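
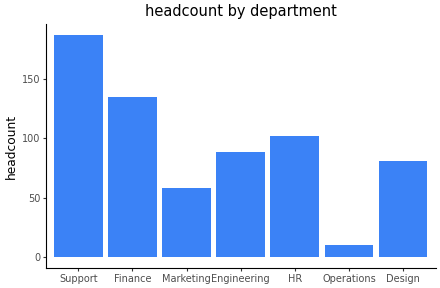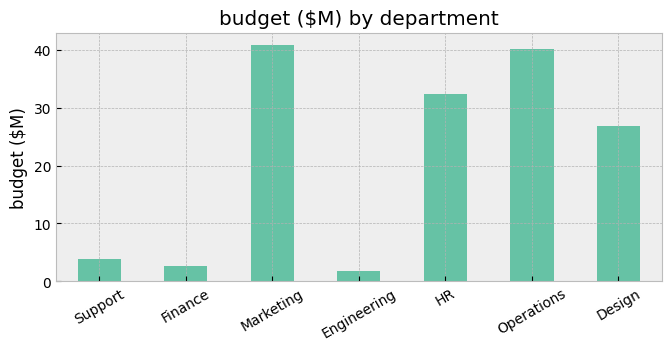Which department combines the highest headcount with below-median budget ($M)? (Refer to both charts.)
Support

Chart 2 median budget ($M) ≈ 25; below-median departments: Support, Finance, Engineering. Among those, Support has the highest headcount (≈ 180).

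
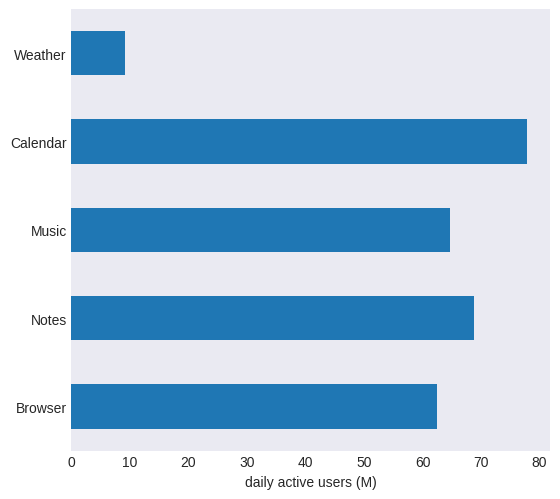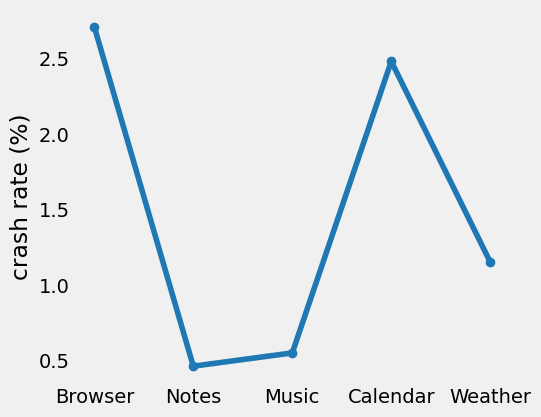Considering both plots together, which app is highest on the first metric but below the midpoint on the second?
Notes

Chart 2 median crash rate (%) ≈ 1; below-median apps: Notes, Music. Among those, Notes has the highest daily active users (M) (≈ 70).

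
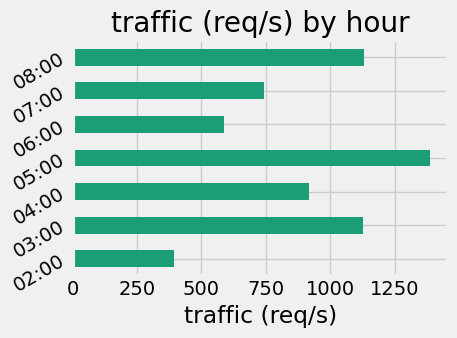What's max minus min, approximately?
≈ 1000

Max 05:00 ≈ 1400, min 02:00 ≈ 400; range ≈ 1000.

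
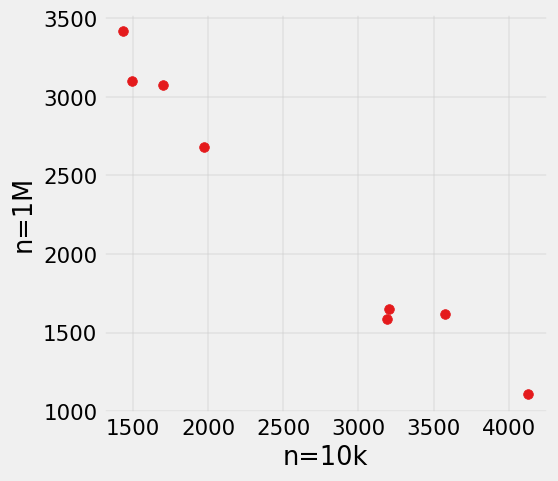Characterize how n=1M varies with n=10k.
Points are negatively correlated; strong (|r| ≈ 1.0).

negative, strong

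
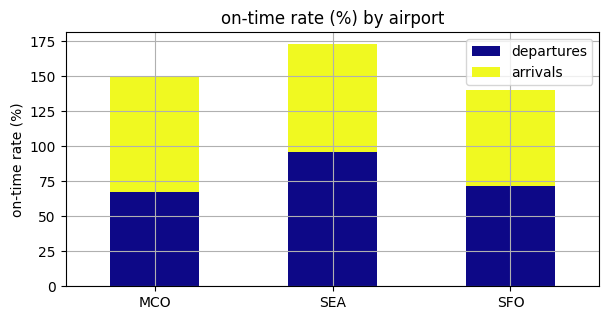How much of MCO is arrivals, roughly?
≈ 80

arrivals top ≈ 140, bottom ≈ 60; segment ≈ 80.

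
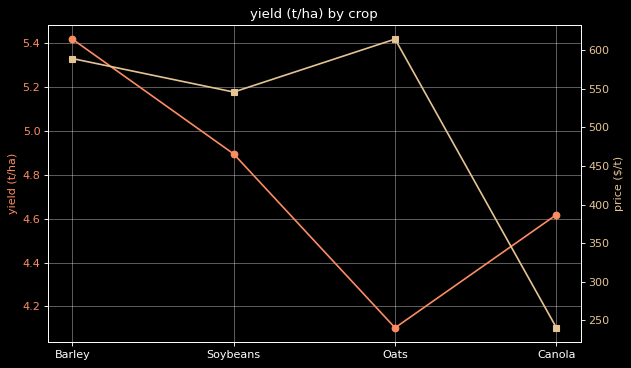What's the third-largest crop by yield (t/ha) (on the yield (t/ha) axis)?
Top 4 (on the yield (t/ha) axis): Barley ≈ 5.4, Soybeans ≈ 4.8, Canola ≈ 4.6, Oats ≈ 4.2.

Canola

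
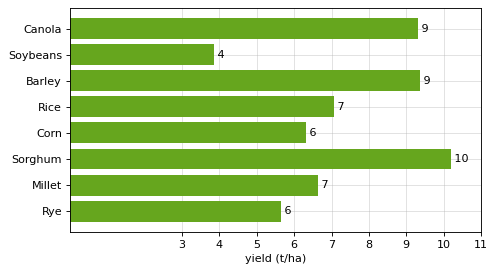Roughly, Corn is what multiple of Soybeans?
Corn ≈ 6, Soybeans ≈ 4; 6/4 ≈ 1.5.

≈ 1.5×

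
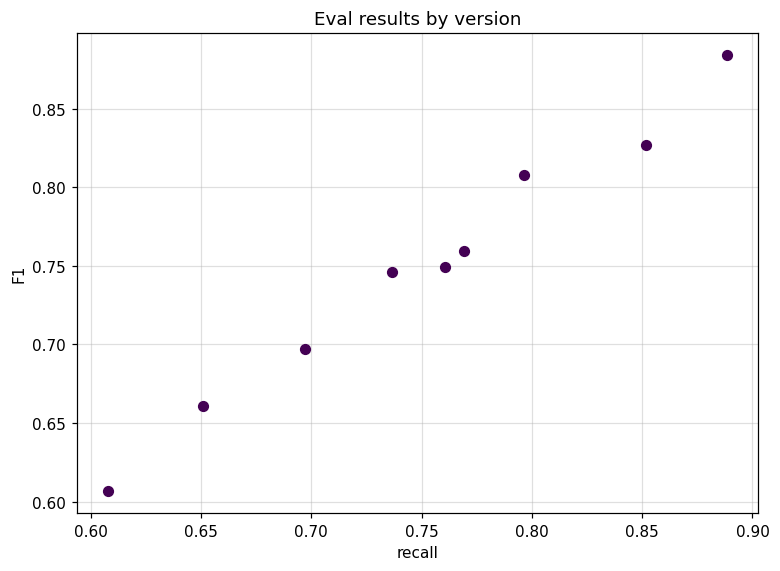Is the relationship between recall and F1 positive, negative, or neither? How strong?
Points are positively correlated; strong (|r| ≈ 1.0).

positive, strong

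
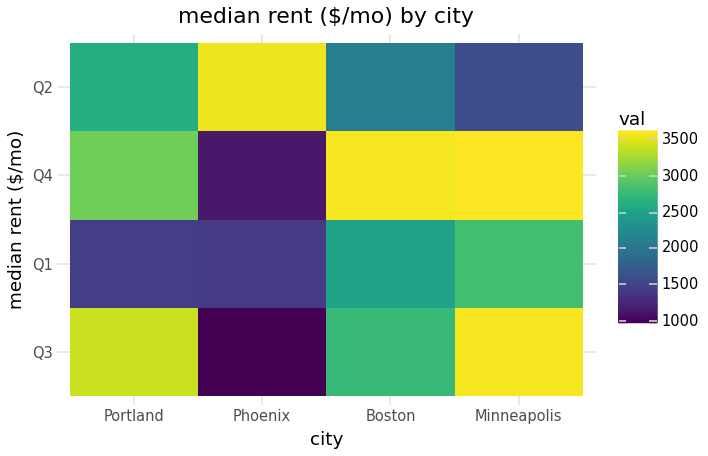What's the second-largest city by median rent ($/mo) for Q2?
Portland

Top 3 for Q2: Phoenix ≈ 3500, Portland ≈ 2500, Boston ≈ 2000.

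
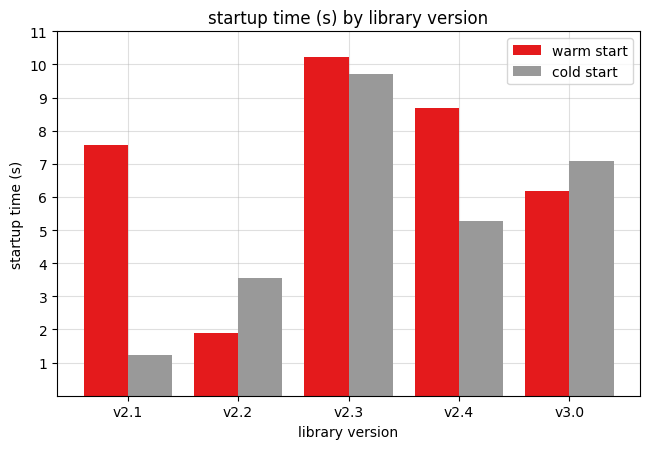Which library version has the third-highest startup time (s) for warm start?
Top 4 for warm start: v2.3 ≈ 10, v2.4 ≈ 9, v2.1 ≈ 8, v3.0 ≈ 6.

v2.1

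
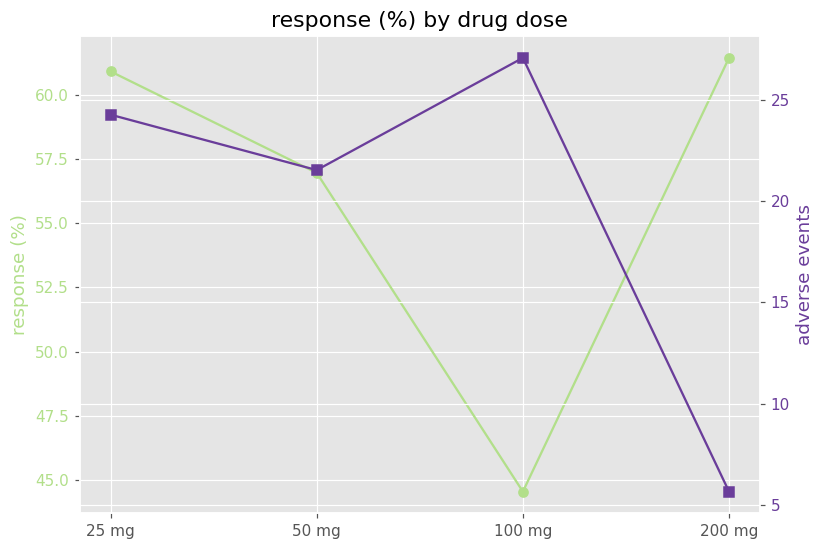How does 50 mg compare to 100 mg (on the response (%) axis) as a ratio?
≈ 1.27×

50 mg ≈ 56, 100 mg ≈ 44; 56/44 ≈ 1.27.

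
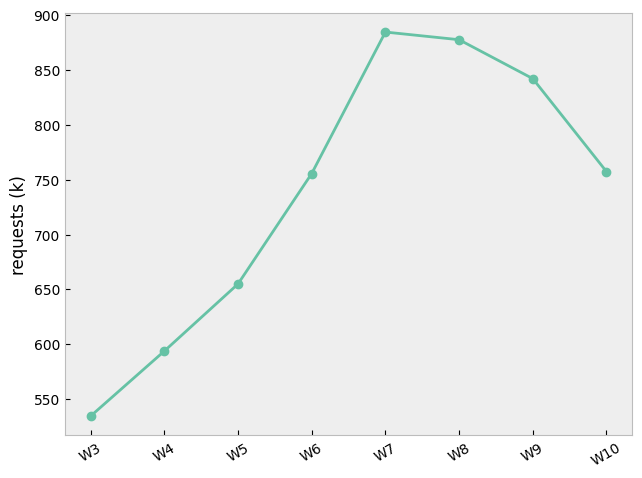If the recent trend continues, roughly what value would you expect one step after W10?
≈ 675

Last three: 900, 850, 750 → slope ≈ -75/step → next ≈ 675.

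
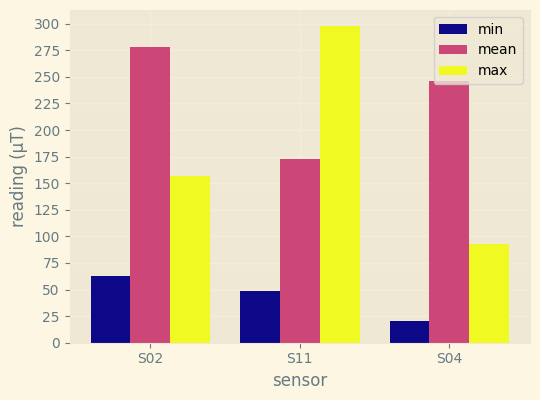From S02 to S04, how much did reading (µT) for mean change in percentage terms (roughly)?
S02 ≈ 275, S04 ≈ 250; (250 − 275) / 275 ≈ -9.1%.

≈ -9.1%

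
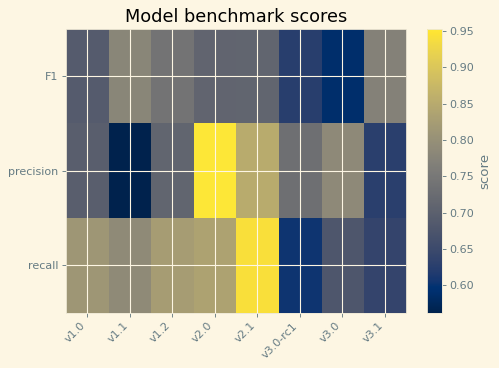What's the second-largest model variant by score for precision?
Top 3 for precision: v2.0 ≈ 0.95, v2.1 ≈ 0.85, v3.0 ≈ 0.80.

v2.1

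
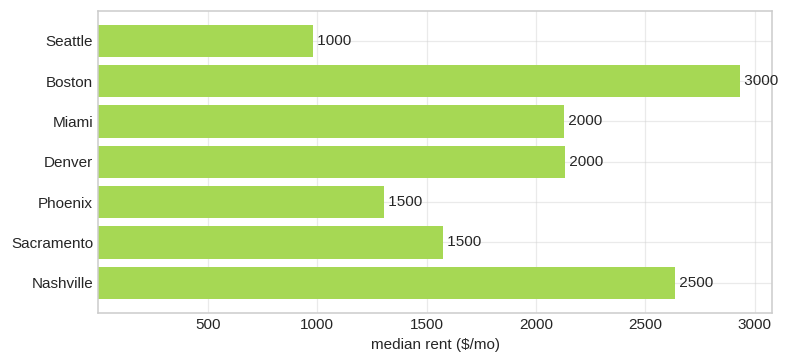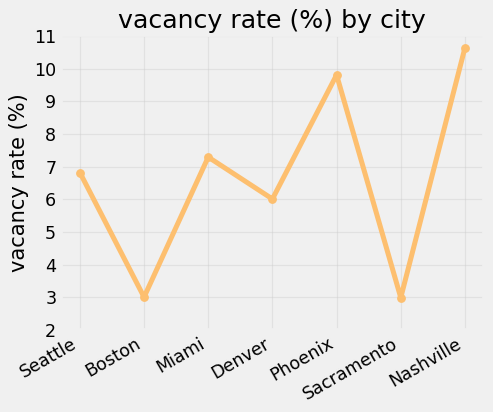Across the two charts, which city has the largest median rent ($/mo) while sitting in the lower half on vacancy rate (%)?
Chart 2 median vacancy rate (%) ≈ 7; below-median cities: Boston, Denver, Sacramento. Among those, Boston has the highest median rent ($/mo) (≈ 3000).

Boston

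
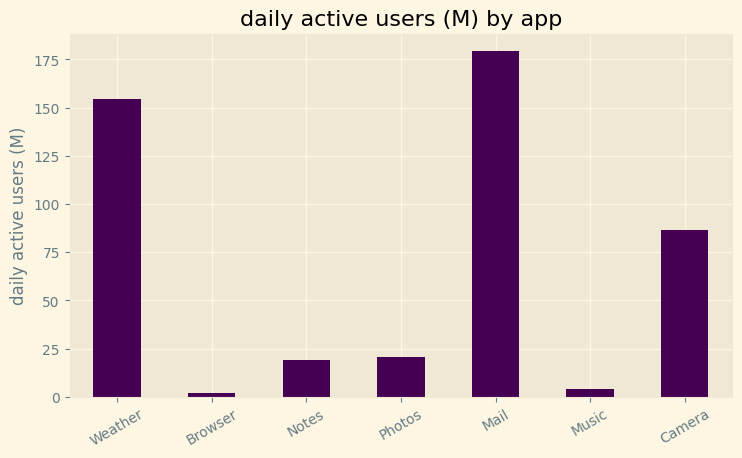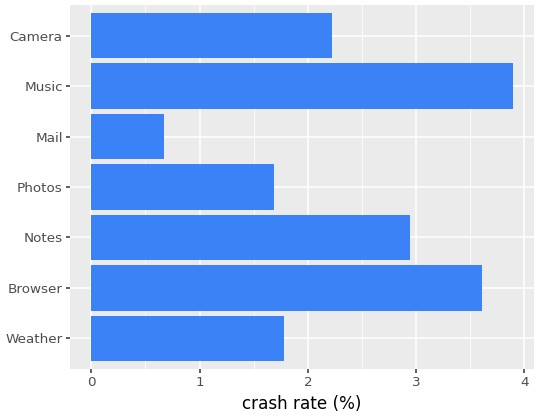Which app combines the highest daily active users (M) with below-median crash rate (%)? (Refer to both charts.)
Chart 2 median crash rate (%) ≈ 2; below-median apps: Weather, Photos, Mail. Among those, Mail has the highest daily active users (M) (≈ 180).

Mail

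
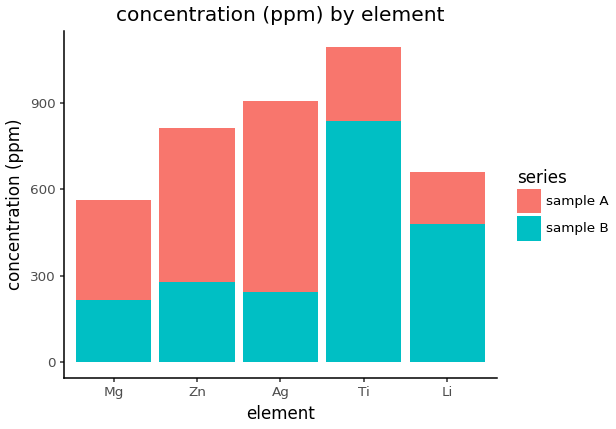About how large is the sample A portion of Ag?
≈ 700

sample A top ≈ 900, bottom ≈ 200; segment ≈ 700.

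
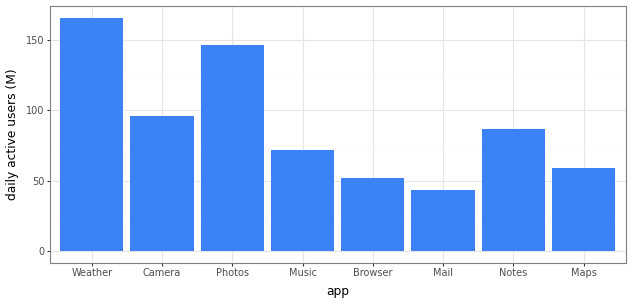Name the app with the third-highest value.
Camera

Top 4: Weather ≈ 160, Photos ≈ 140, Camera ≈ 100, Notes ≈ 80.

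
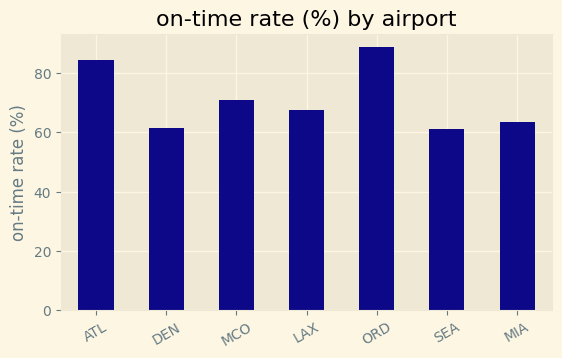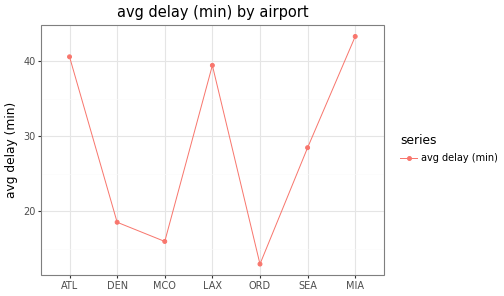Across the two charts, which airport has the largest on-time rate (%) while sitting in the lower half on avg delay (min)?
Chart 2 median avg delay (min) ≈ 30; below-median airports: DEN, MCO, ORD. Among those, ORD has the highest on-time rate (%) (≈ 90).

ORD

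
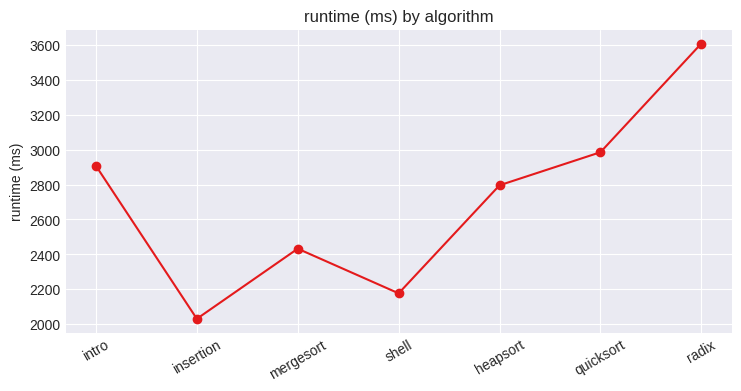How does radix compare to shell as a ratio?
≈ 1.64×

radix ≈ 3600, shell ≈ 2200; 3600/2200 ≈ 1.64.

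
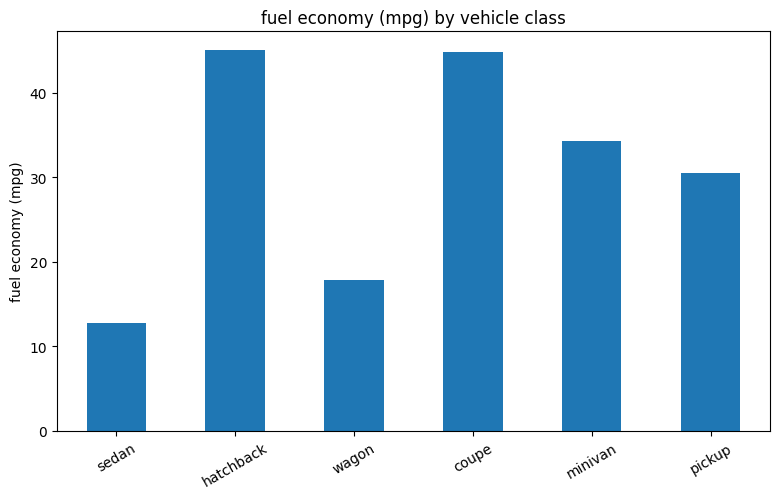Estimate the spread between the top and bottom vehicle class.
≈ 30

Max hatchback ≈ 45, min sedan ≈ 15; range ≈ 30.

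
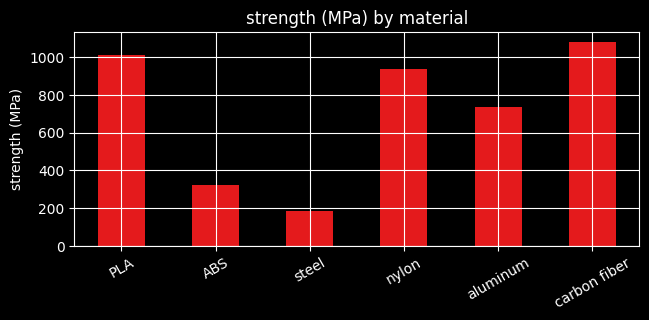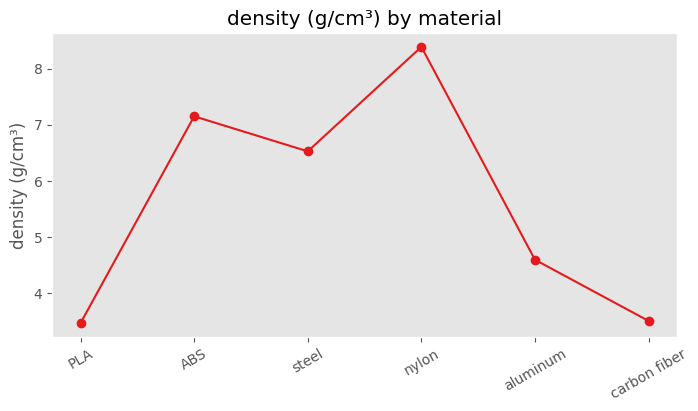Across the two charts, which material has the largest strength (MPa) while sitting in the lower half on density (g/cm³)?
carbon fiber

Chart 2 median density (g/cm³) ≈ 6; below-median materials: PLA, aluminum, carbon fiber. Among those, carbon fiber has the highest strength (MPa) (≈ 1100).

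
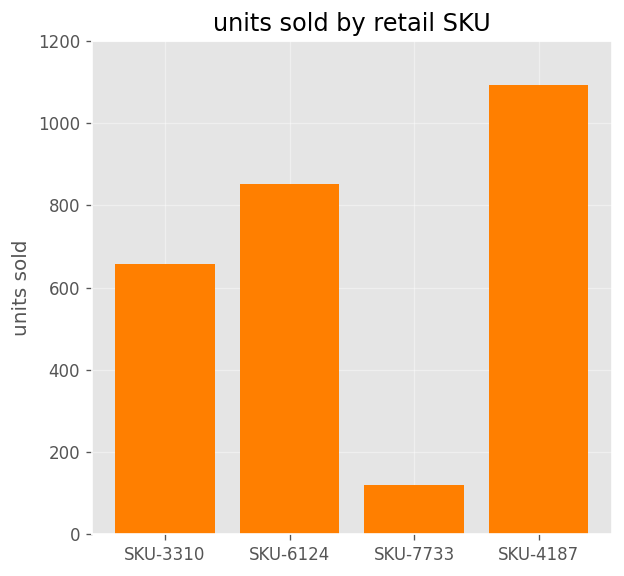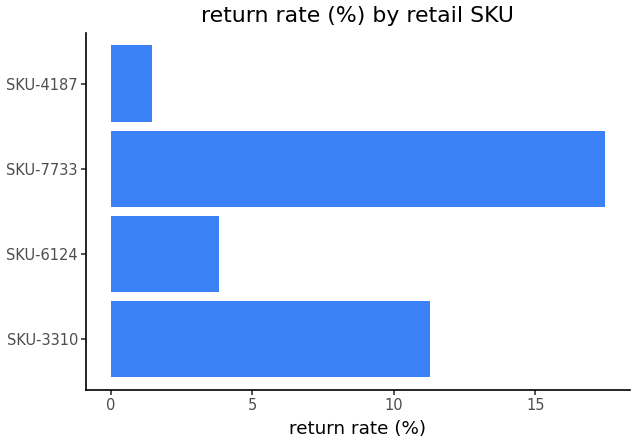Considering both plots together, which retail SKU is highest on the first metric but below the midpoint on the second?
SKU-4187

Chart 2 median return rate (%) ≈ 8; below-median retail SKUs: SKU-6124, SKU-4187. Among those, SKU-4187 has the highest units sold (≈ 1000).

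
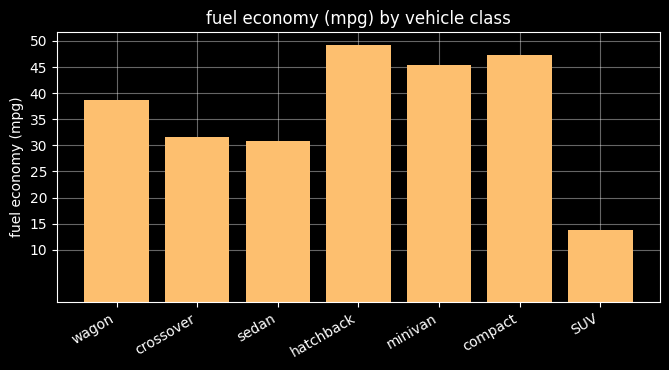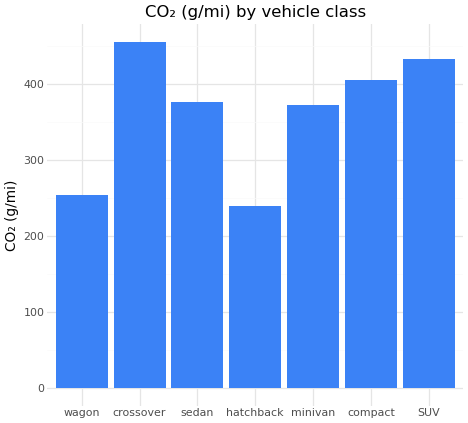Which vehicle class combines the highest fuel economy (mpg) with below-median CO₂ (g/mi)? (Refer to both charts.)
Chart 2 median CO₂ (g/mi) ≈ 400; below-median vehicle classes: wagon, hatchback, minivan. Among those, hatchback has the highest fuel economy (mpg) (≈ 50).

hatchback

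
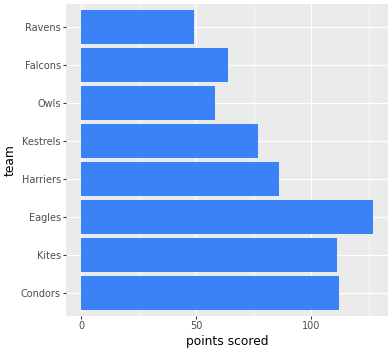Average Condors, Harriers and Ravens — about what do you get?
(120 + 80 + 40) / 3 ≈ 80.

≈ 80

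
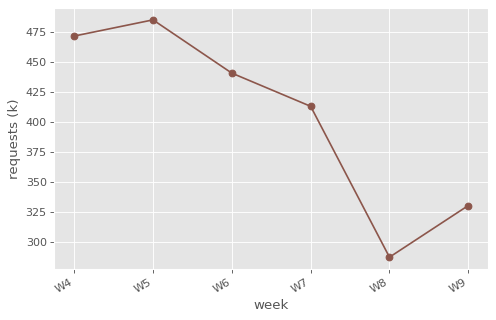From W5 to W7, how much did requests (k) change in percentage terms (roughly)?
≈ -12.5%

W5 ≈ 480, W7 ≈ 420; (420 − 480) / 480 ≈ -12.5%.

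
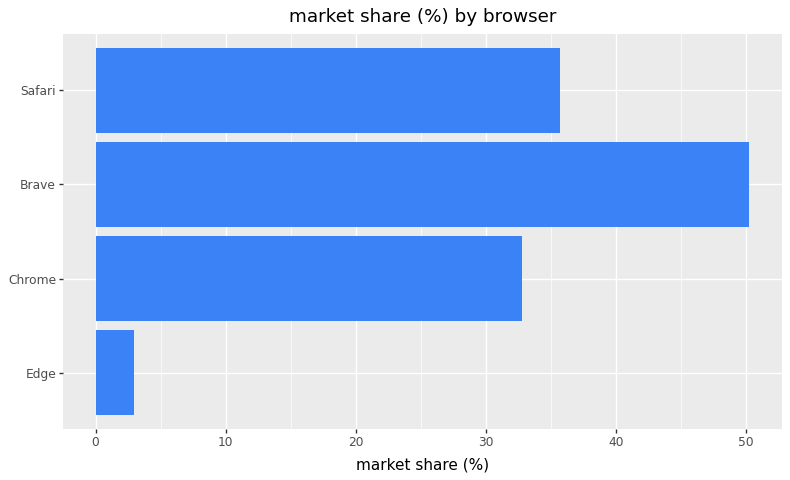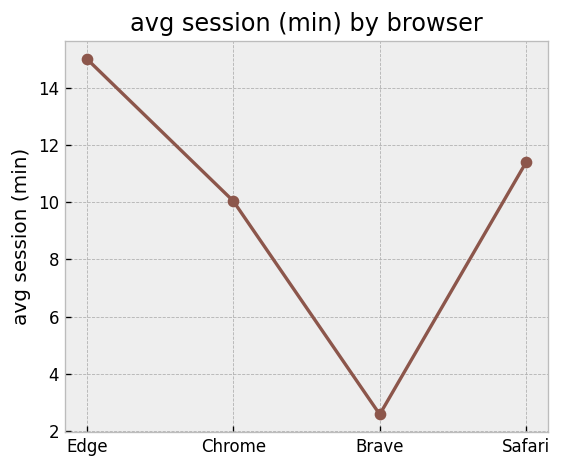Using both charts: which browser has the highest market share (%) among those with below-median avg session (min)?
Brave

Chart 2 median avg session (min) ≈ 10; below-median browsers: Chrome, Brave. Among those, Brave has the highest market share (%) (≈ 50).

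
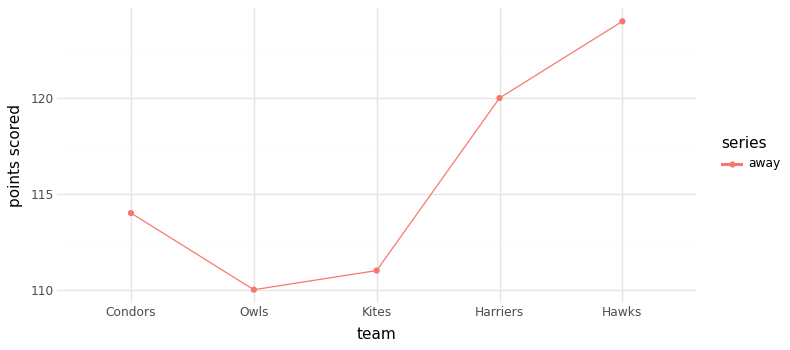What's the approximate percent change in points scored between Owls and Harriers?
Owls ≈ 110, Harriers ≈ 120; (120 − 110) / 110 ≈ +9.1%.

≈ +9.1%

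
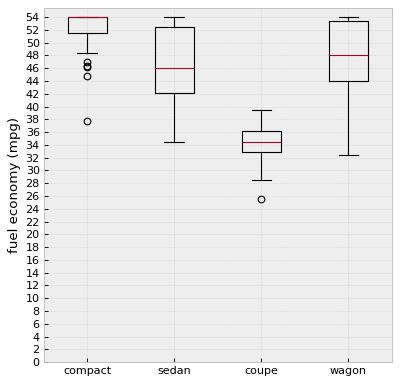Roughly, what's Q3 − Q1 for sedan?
≈ 10

Q3 ≈ 52, Q1 ≈ 42; IQR ≈ 10.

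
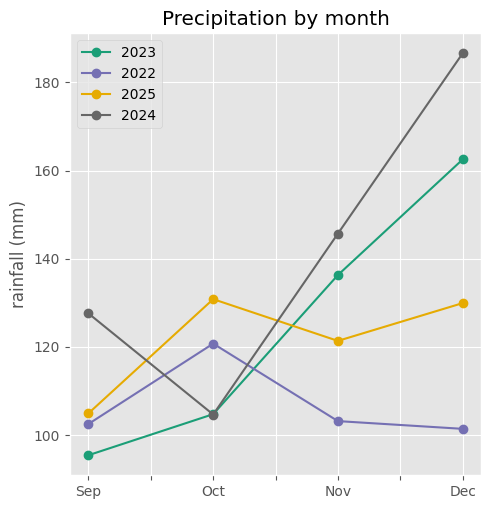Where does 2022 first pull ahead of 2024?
Sep: 2022 ≈ 100 vs 2024 ≈ 130 (not yet); Oct: 2022 ≈ 120 vs 2024 ≈ 100 (first crossover).

Oct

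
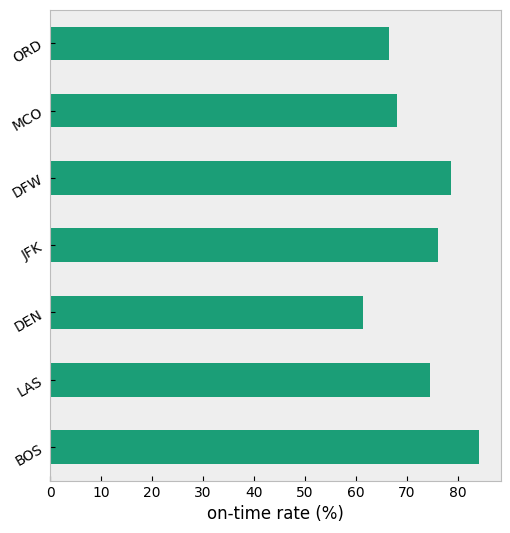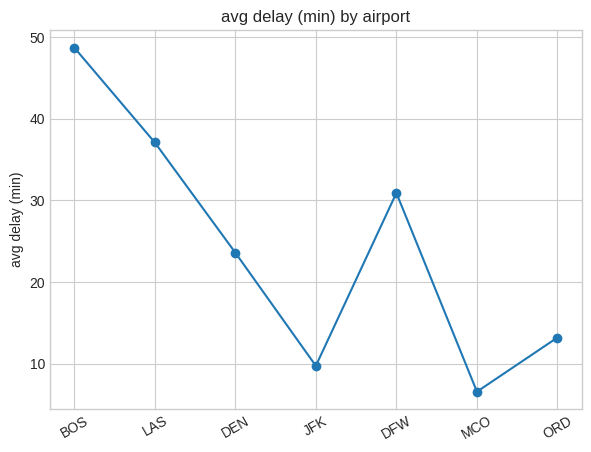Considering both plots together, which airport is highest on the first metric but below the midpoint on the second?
Chart 2 median avg delay (min) ≈ 25; below-median airports: JFK, MCO, ORD. Among those, JFK has the highest on-time rate (%) (≈ 80).

JFK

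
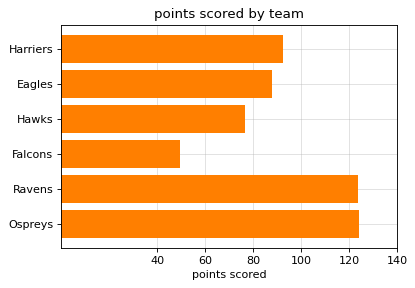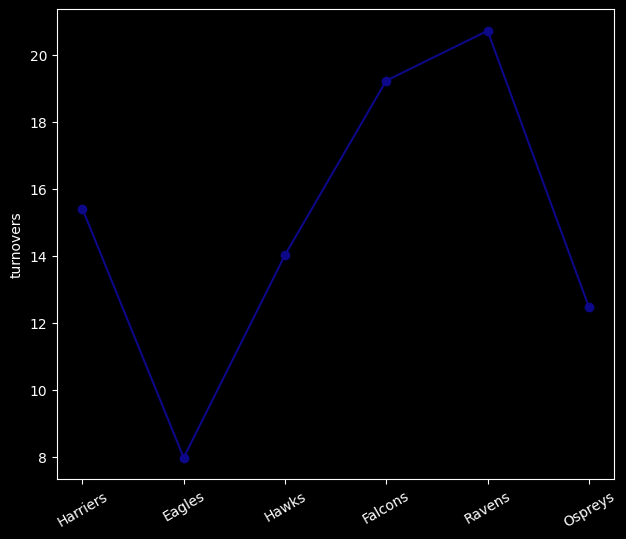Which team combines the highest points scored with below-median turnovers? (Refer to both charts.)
Ospreys

Chart 2 median turnovers ≈ 14; below-median teams: Eagles, Hawks, Ospreys. Among those, Ospreys has the highest points scored (≈ 120).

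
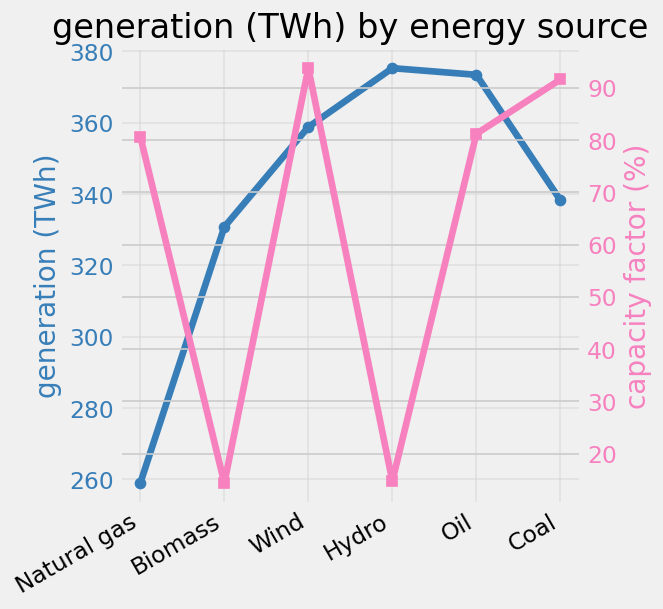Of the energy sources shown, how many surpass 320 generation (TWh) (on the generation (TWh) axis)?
5

Above 320: Biomass, Wind, Hydro, Oil, Coal.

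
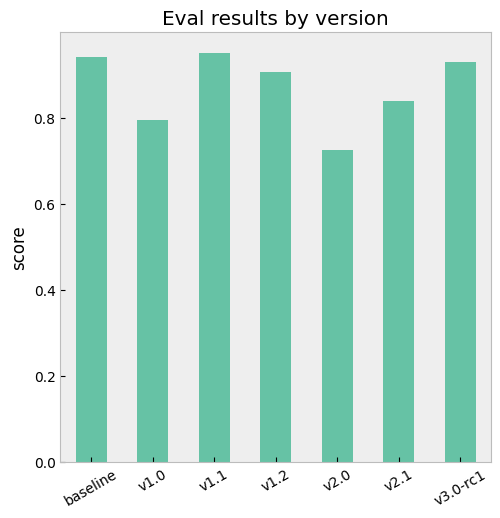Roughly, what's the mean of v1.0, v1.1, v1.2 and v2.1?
(0.8 + 1.0 + 0.9 + 0.8) / 4 ≈ 0.88.

≈ 0.88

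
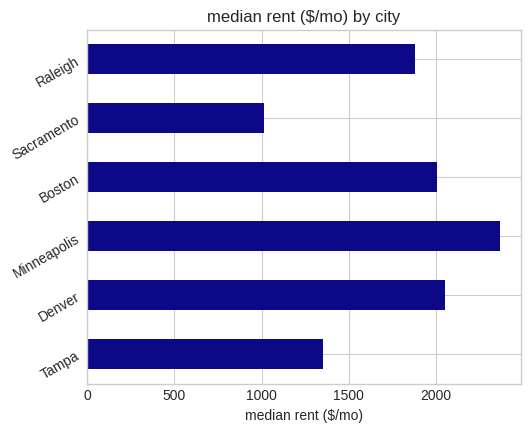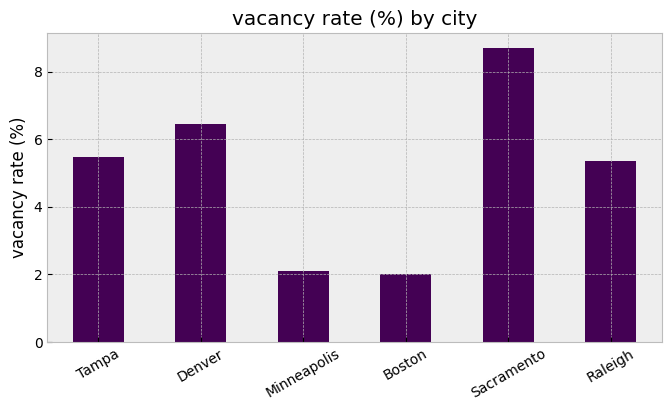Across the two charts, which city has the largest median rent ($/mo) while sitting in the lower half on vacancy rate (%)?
Minneapolis

Chart 2 median vacancy rate (%) ≈ 5; below-median cities: Minneapolis, Boston, Raleigh. Among those, Minneapolis has the highest median rent ($/mo) (≈ 2500).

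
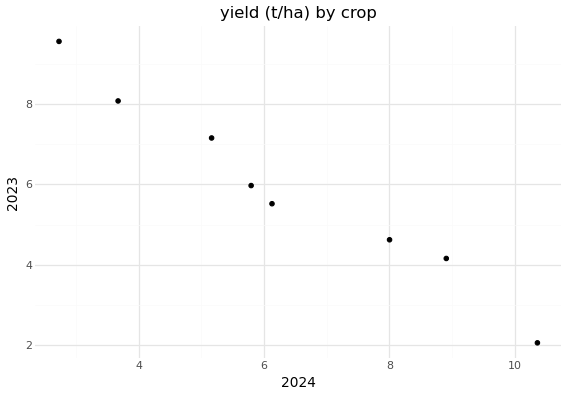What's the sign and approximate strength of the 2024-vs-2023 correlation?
Points are negatively correlated; strong (|r| ≈ 1.0).

negative, strong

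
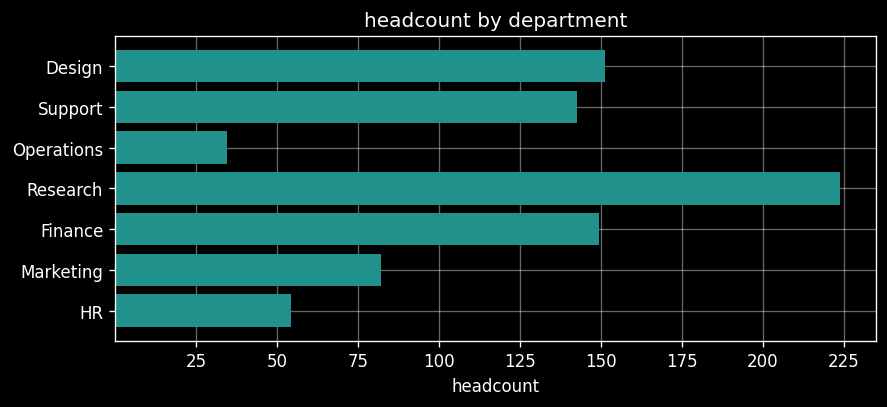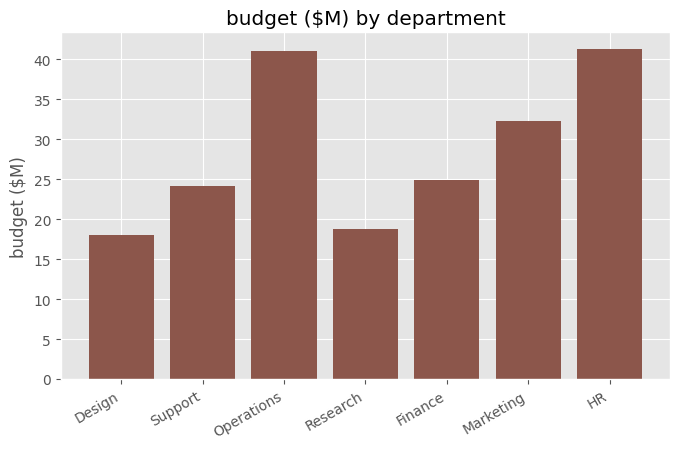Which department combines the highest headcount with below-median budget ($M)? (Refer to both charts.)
Research

Chart 2 median budget ($M) ≈ 25; below-median departments: Design, Support, Research. Among those, Research has the highest headcount (≈ 225).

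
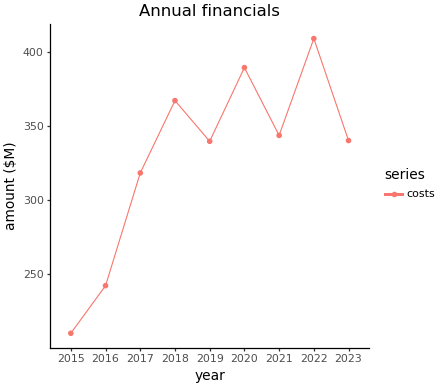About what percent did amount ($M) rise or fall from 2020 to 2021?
≈ -10.5%

2020 ≈ 380, 2021 ≈ 340; (340 − 380) / 380 ≈ -10.5%.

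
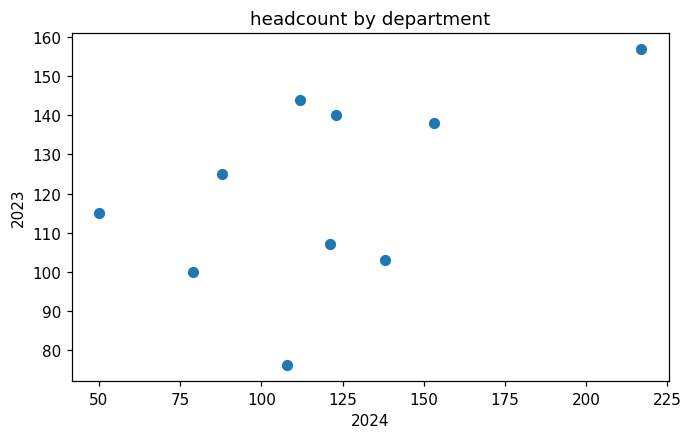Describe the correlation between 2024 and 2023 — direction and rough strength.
positive, moderate

Points are positively correlated; moderate (|r| ≈ 0.5).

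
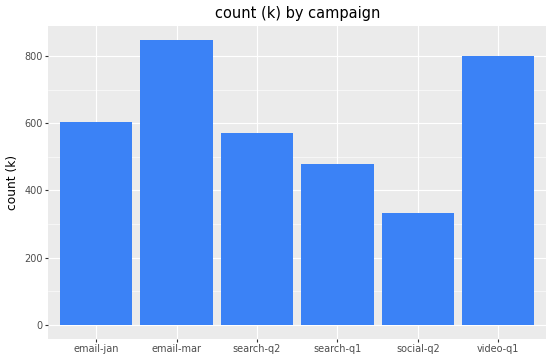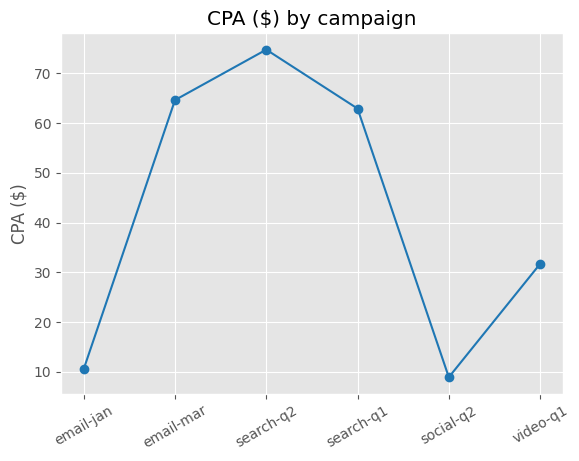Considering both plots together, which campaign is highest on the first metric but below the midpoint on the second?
Chart 2 median CPA ($) ≈ 50; below-median campaigns: email-jan, social-q2, video-q1. Among those, video-q1 has the highest count (k) (≈ 800).

video-q1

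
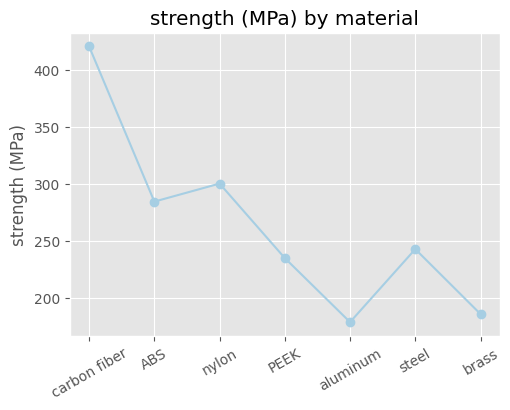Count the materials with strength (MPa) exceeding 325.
1

Above 325: carbon fiber.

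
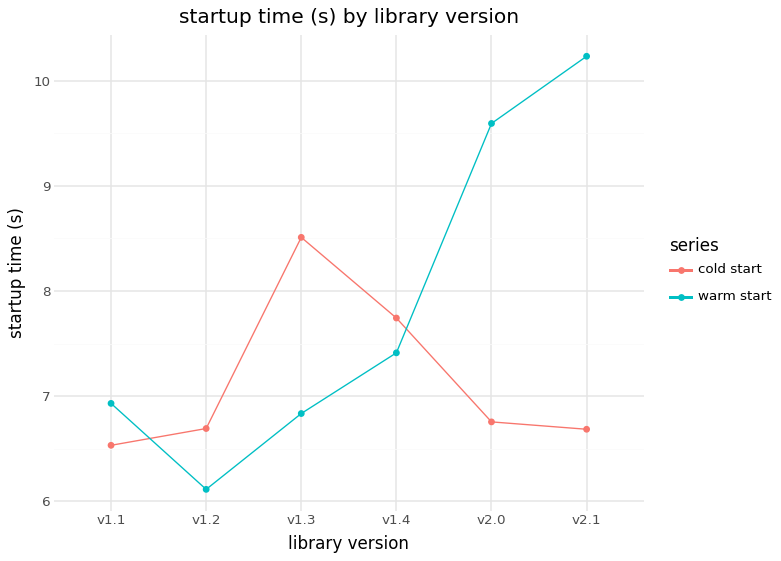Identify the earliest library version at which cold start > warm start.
v1.2

v1.1: cold start ≈ 6.5 vs warm start ≈ 7.0 (not yet); v1.2: cold start ≈ 6.5 vs warm start ≈ 6.0 (first crossover).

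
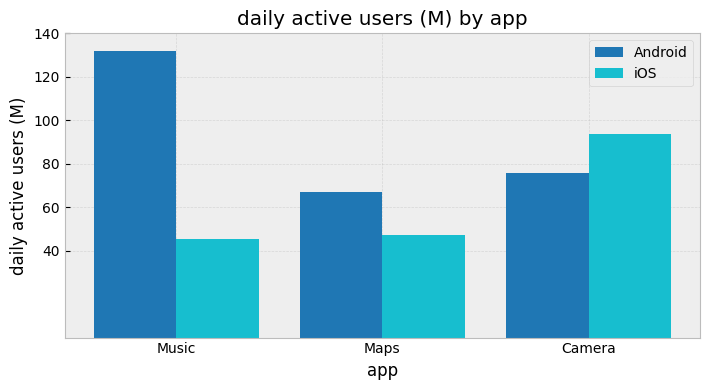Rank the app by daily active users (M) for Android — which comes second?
Top 3 for Android: Music ≈ 140, Camera ≈ 80, Maps ≈ 60.

Camera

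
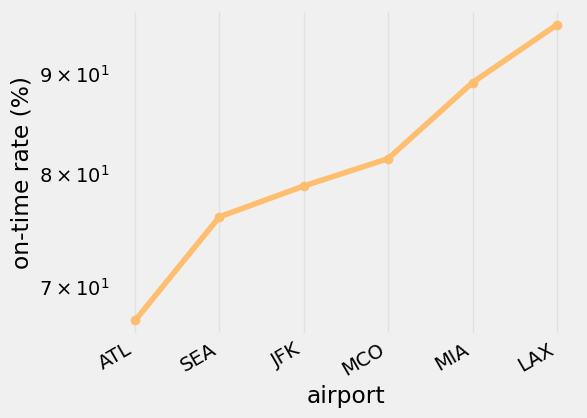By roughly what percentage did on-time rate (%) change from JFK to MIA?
JFK ≈ 80, MIA ≈ 90; (90 − 80) / 80 ≈ +12.5%.

≈ +12.5%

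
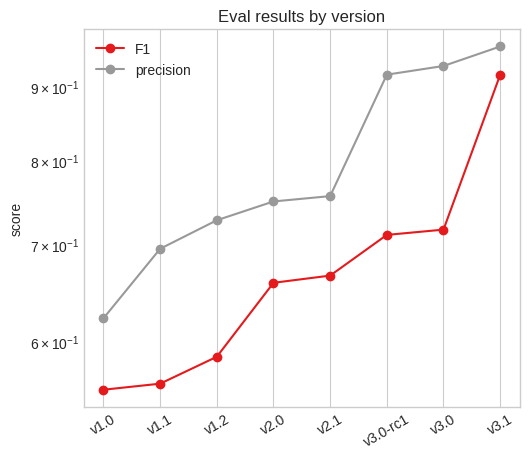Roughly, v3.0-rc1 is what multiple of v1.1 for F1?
v3.0-rc1 ≈ 0.70, v1.1 ≈ 0.55; 0.70/0.55 ≈ 1.27.

≈ 1.27×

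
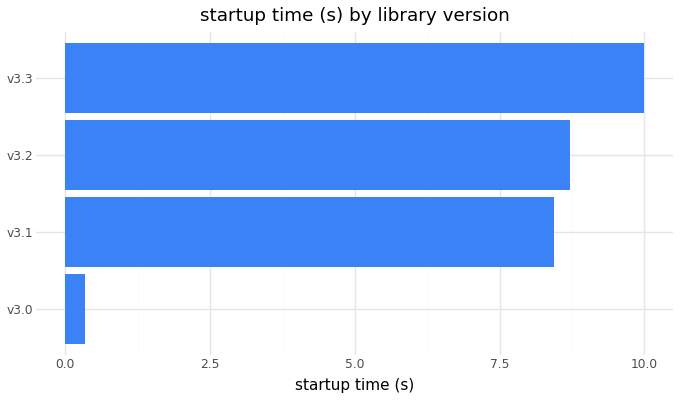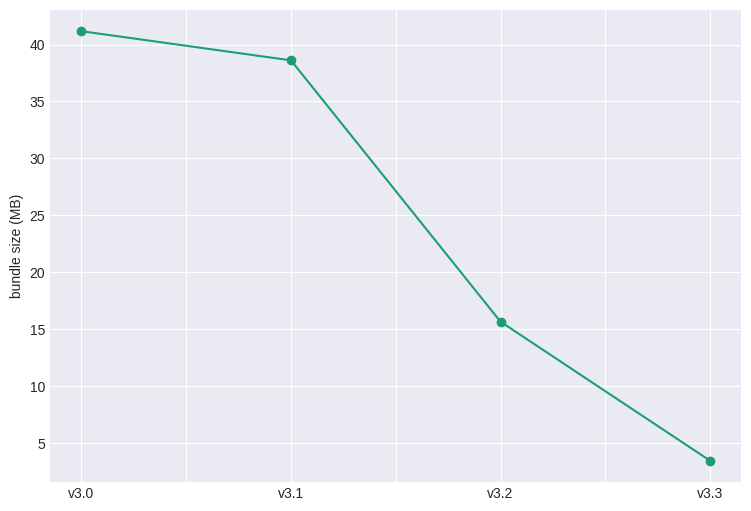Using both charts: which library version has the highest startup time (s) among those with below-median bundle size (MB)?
Chart 2 median bundle size (MB) ≈ 25; below-median library versions: v3.2, v3.3. Among those, v3.3 has the highest startup time (s) (≈ 10).

v3.3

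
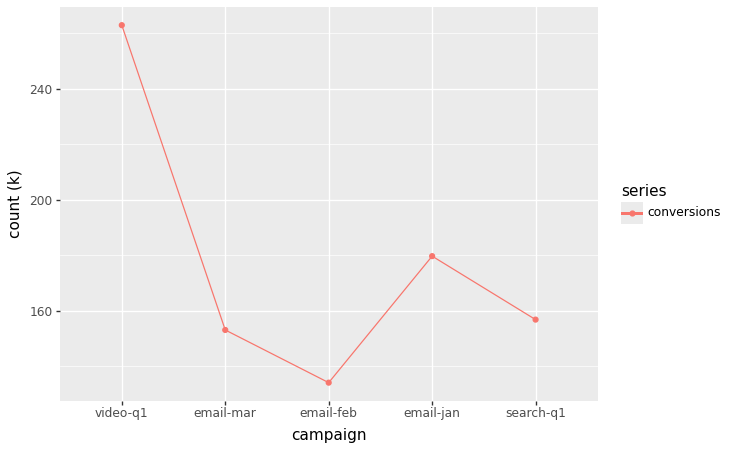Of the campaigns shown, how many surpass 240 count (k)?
1

Above 240: video-q1.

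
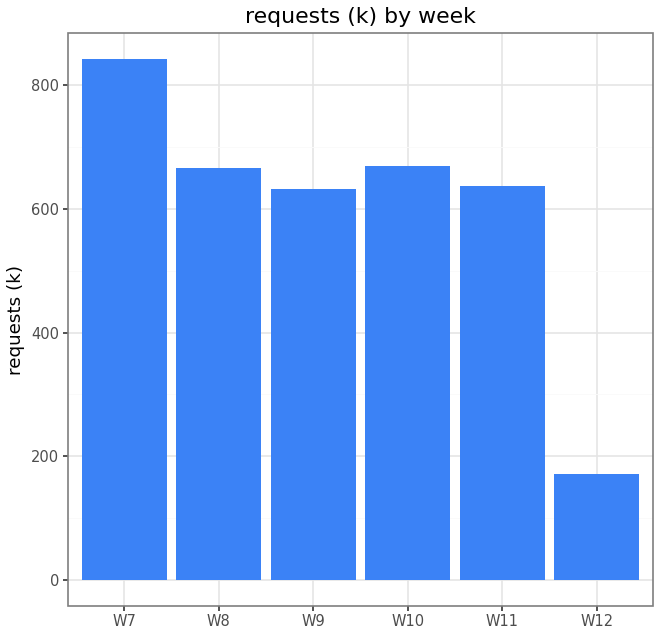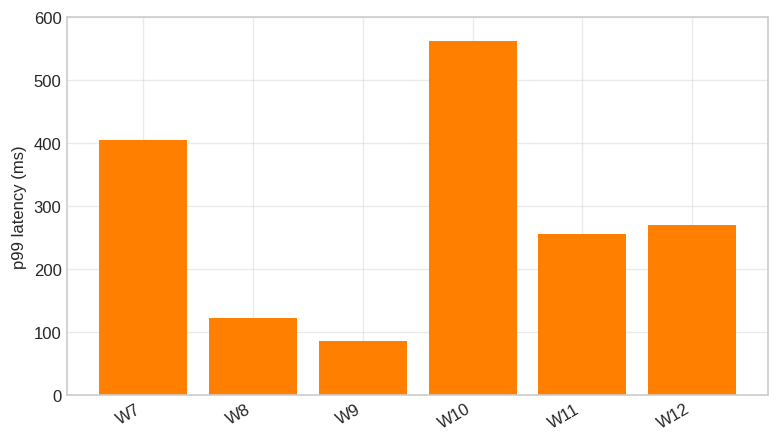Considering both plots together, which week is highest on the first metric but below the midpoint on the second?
Chart 2 median p99 latency (ms) ≈ 300; below-median weeks: W8, W9, W11. Among those, W8 has the highest requests (k) (≈ 700).

W8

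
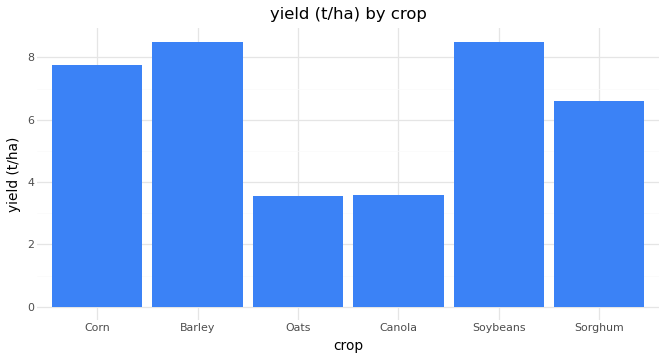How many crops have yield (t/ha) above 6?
Above 6: Corn, Barley, Soybeans, Sorghum.

4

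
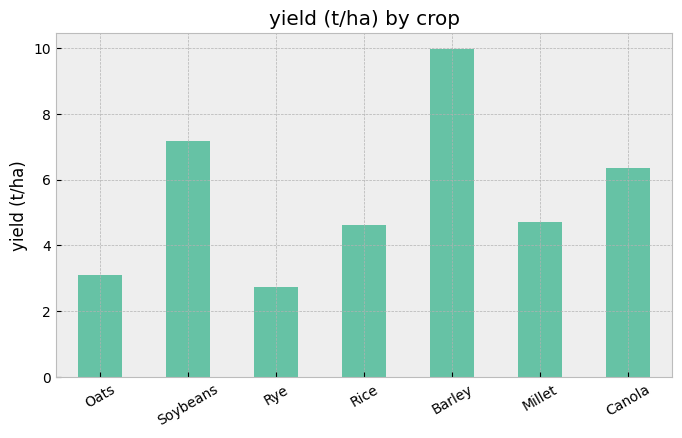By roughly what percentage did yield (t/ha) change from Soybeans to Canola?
Soybeans ≈ 7, Canola ≈ 6; (6 − 7) / 7 ≈ -14.3%.

≈ -14.3%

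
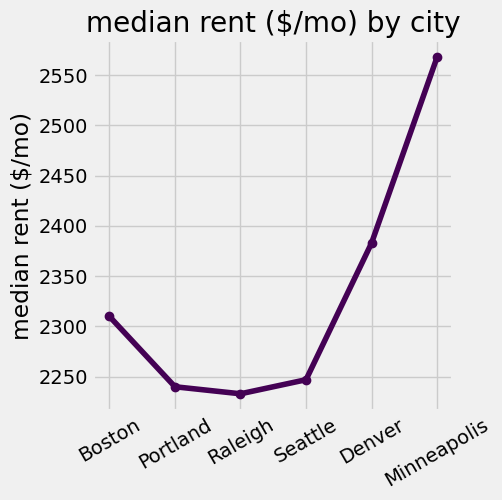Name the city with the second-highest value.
Top 3: Minneapolis ≈ 2550, Denver ≈ 2400, Boston ≈ 2300.

Denver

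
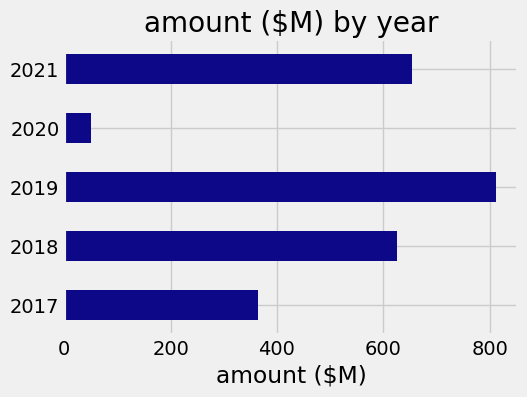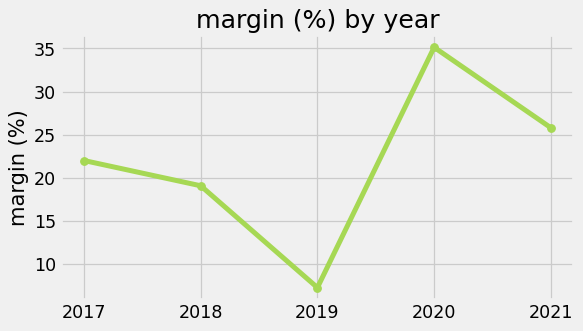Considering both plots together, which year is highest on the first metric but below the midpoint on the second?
Chart 2 median margin (%) ≈ 20; below-median years: 2018, 2019. Among those, 2019 has the highest amount ($M) (≈ 800).

2019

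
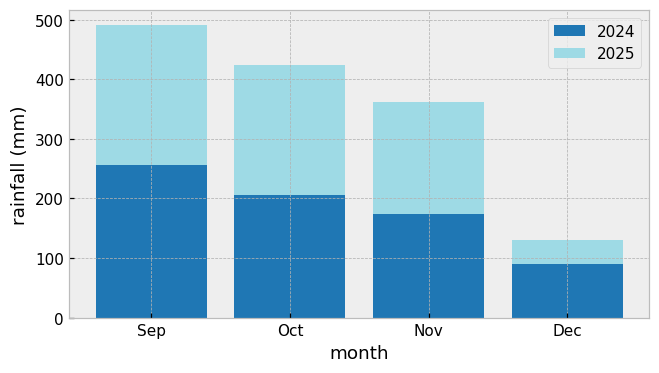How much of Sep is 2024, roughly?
2024 top ≈ 250, bottom ≈ 0; segment ≈ 250.

≈ 250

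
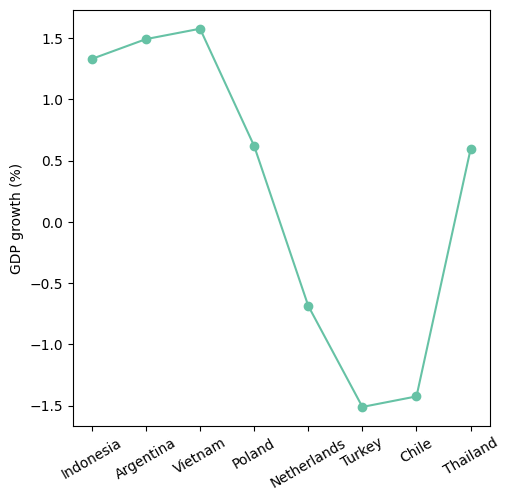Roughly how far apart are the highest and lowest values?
Max Vietnam ≈ 1.5, min Turkey ≈ -1.5; range ≈ 3.0.

≈ 3.0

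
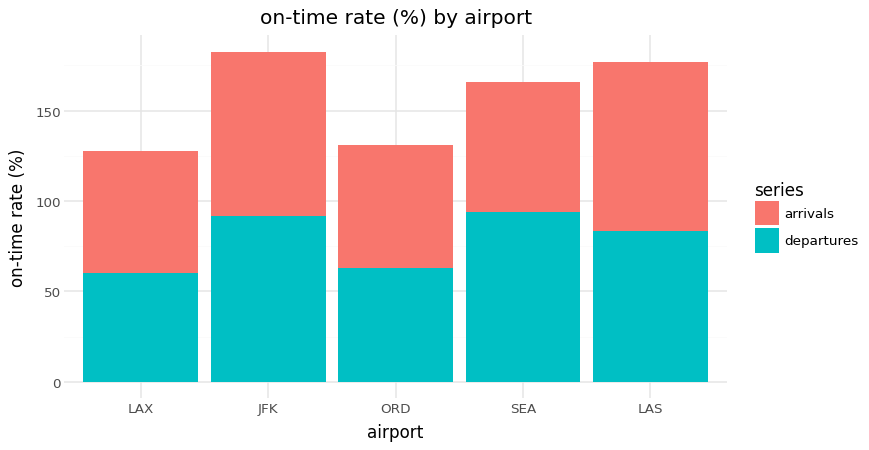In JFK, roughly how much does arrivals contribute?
arrivals top ≈ 180, bottom ≈ 100; segment ≈ 80.

≈ 80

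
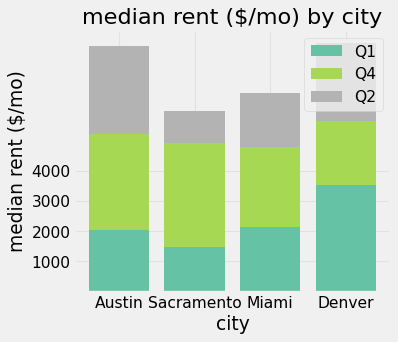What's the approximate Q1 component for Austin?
Q1 top ≈ 2000, bottom ≈ 0; segment ≈ 2000.

≈ 2000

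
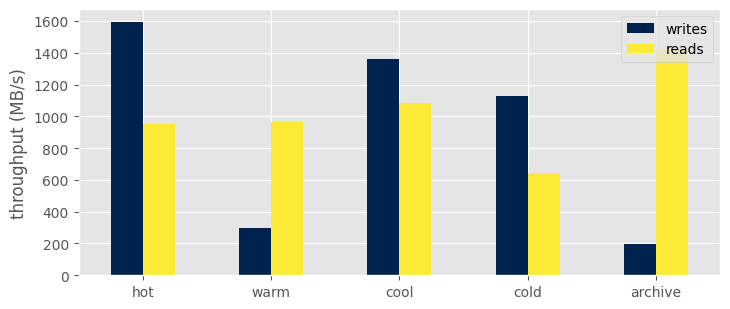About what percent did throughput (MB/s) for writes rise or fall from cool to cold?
≈ -14.3%

cool ≈ 1400, cold ≈ 1200; (1200 − 1400) / 1400 ≈ -14.3%.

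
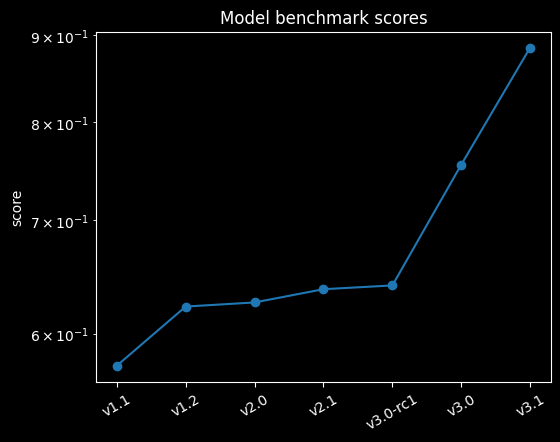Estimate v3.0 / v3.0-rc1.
≈ 1.15×

v3.0 ≈ 0.75, v3.0-rc1 ≈ 0.65; 0.75/0.65 ≈ 1.15.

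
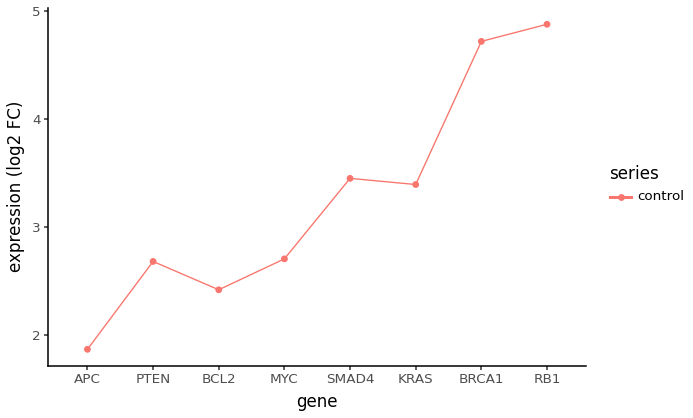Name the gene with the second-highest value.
BRCA1

Top 3: RB1 ≈ 5.0, BRCA1 ≈ 4.5, SMAD4 ≈ 3.5.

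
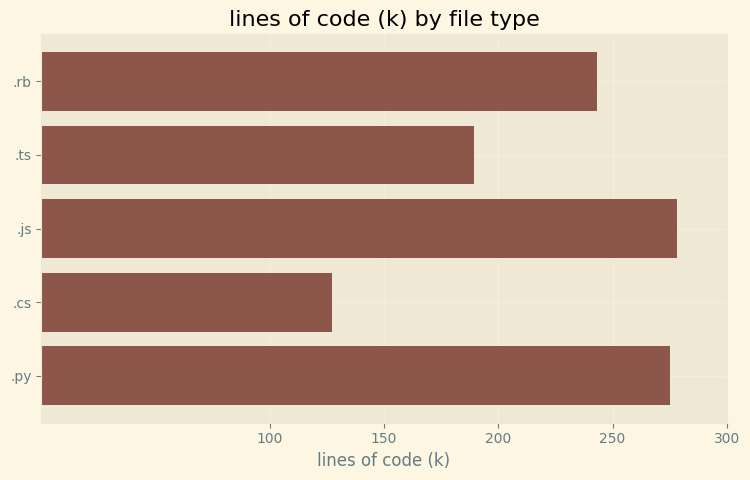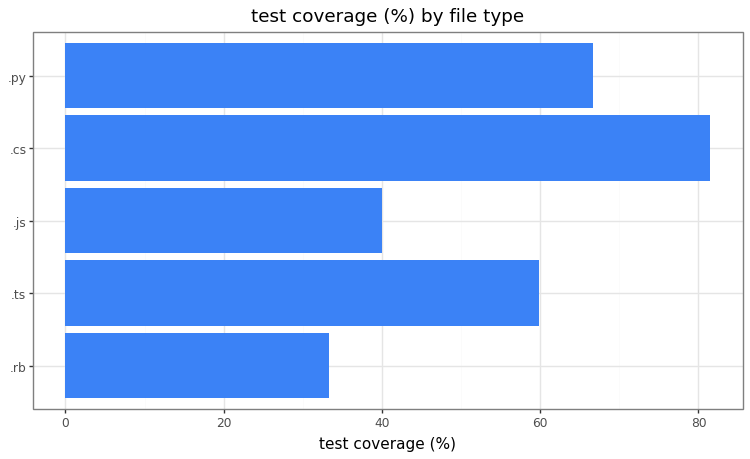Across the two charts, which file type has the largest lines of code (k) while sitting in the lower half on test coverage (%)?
Chart 2 median test coverage (%) ≈ 60; below-median file types: .rb, .js. Among those, .js has the highest lines of code (k) (≈ 300).

.js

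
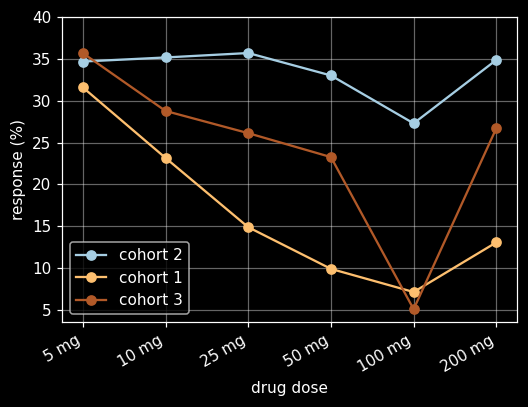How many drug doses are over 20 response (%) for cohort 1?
Above 20: 5 mg, 10 mg.

2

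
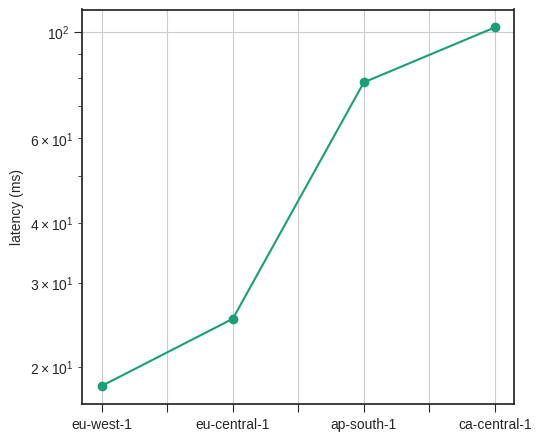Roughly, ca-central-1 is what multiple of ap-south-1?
≈ 1.25×

ca-central-1 ≈ 100, ap-south-1 ≈ 80; 100/80 ≈ 1.25.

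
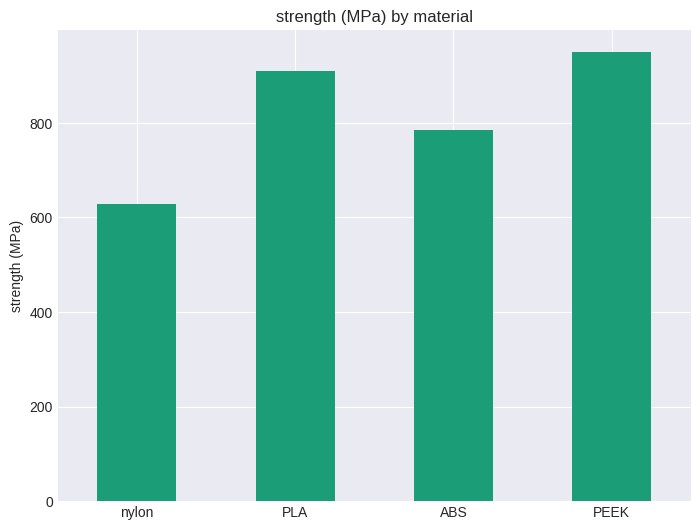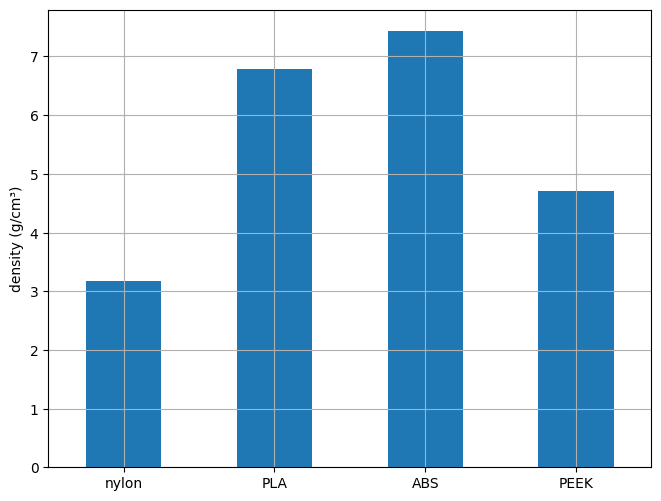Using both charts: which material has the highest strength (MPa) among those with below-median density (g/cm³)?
PEEK

Chart 2 median density (g/cm³) ≈ 6; below-median materials: nylon, PEEK. Among those, PEEK has the highest strength (MPa) (≈ 900).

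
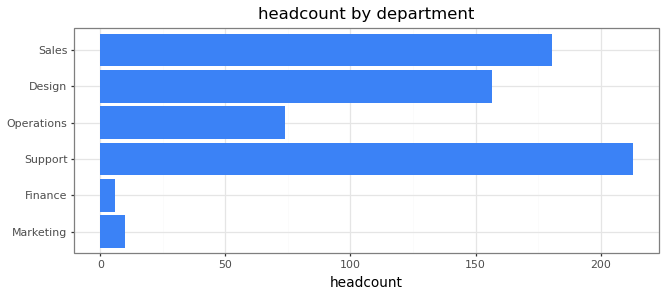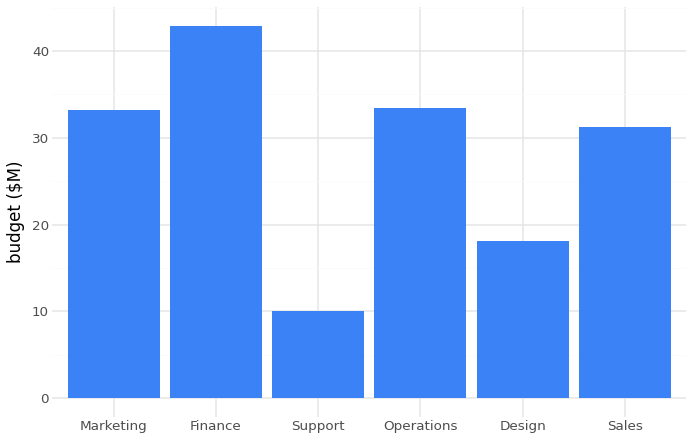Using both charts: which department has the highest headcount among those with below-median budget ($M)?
Chart 2 median budget ($M) ≈ 30; below-median departments: Support, Design, Sales. Among those, Support has the highest headcount (≈ 220).

Support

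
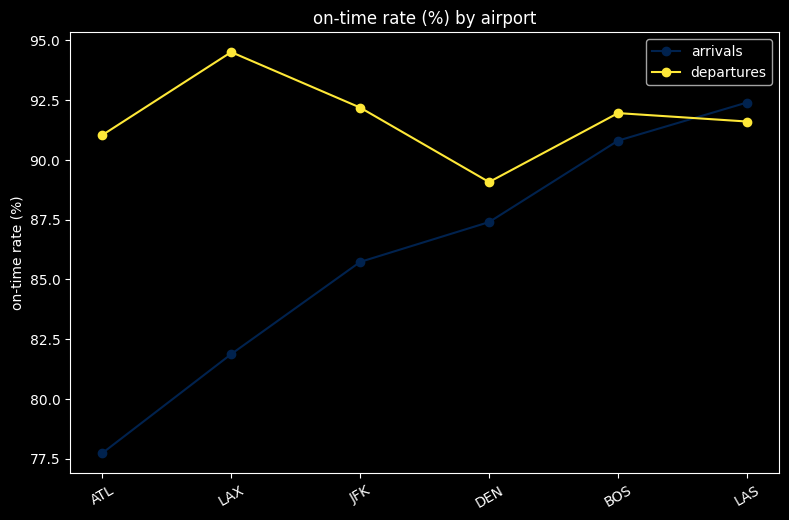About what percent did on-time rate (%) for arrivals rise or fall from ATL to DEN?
ATL ≈ 78, DEN ≈ 88; (88 − 78) / 78 ≈ +12.8%.

≈ +12.8%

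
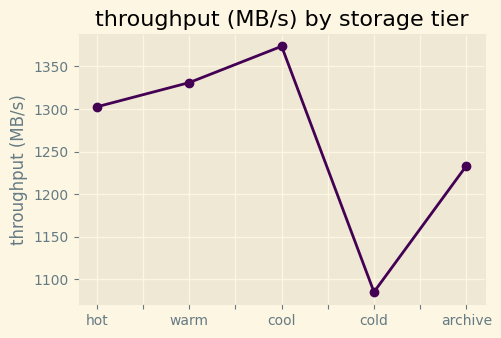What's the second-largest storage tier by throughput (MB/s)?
warm

Top 3: cool ≈ 1375, warm ≈ 1325, hot ≈ 1300.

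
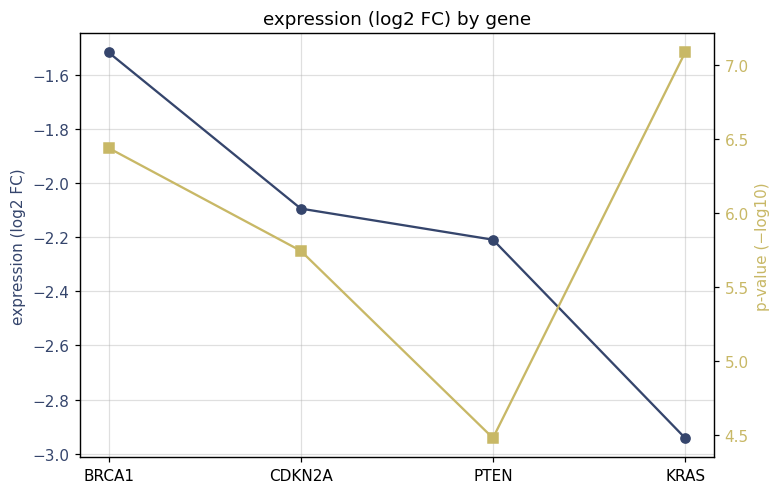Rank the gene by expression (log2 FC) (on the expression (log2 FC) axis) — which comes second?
CDKN2A

Top 3 (on the expression (log2 FC) axis): BRCA1 ≈ -1.6, CDKN2A ≈ -2.0, PTEN ≈ -2.2.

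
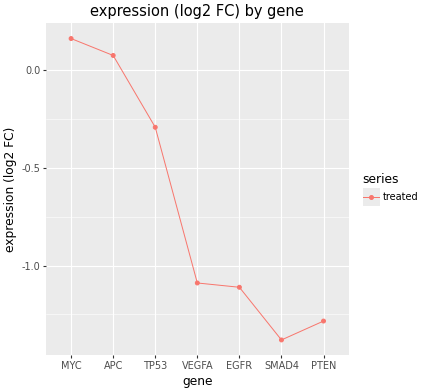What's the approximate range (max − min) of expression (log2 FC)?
Max MYC ≈ 0.2, min SMAD4 ≈ -1.4; range ≈ 1.6.

≈ 1.6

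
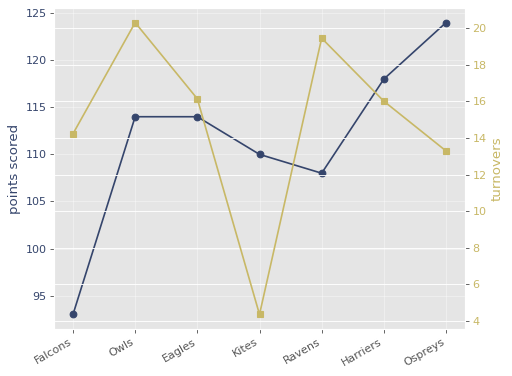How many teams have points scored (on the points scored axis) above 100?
6

Above 100: Owls, Eagles, Kites, Ravens, Harriers, Ospreys.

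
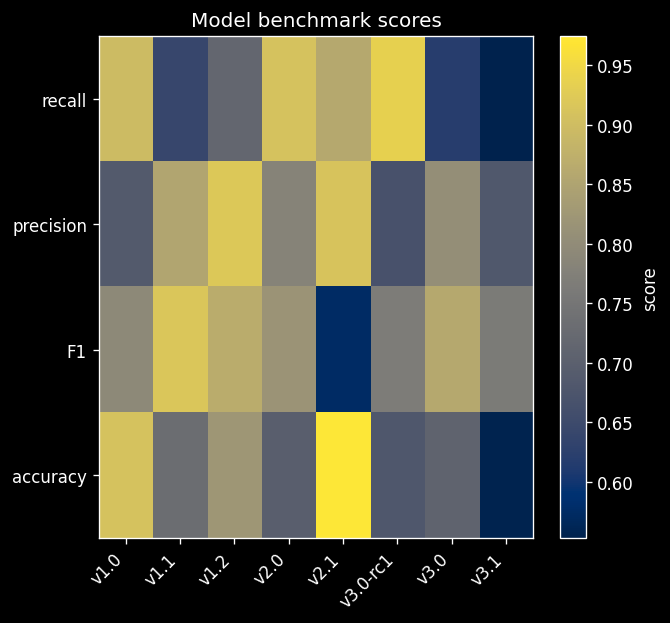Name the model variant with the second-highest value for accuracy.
Top 3 for accuracy: v2.1 ≈ 0.95, v1.0 ≈ 0.90, v1.2 ≈ 0.80.

v1.0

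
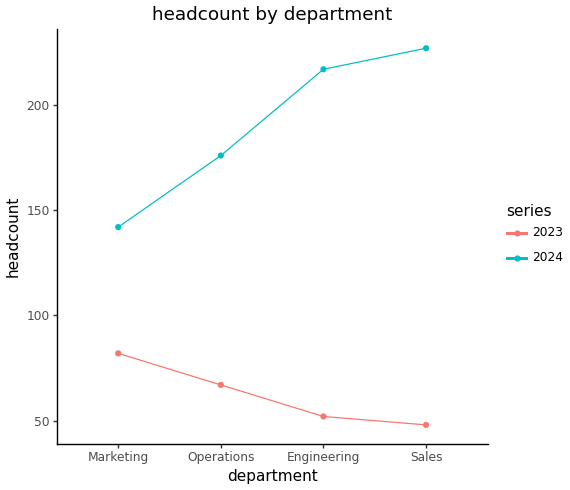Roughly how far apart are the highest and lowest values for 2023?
≈ 40

Max Marketing ≈ 80, min Sales ≈ 40; range ≈ 40.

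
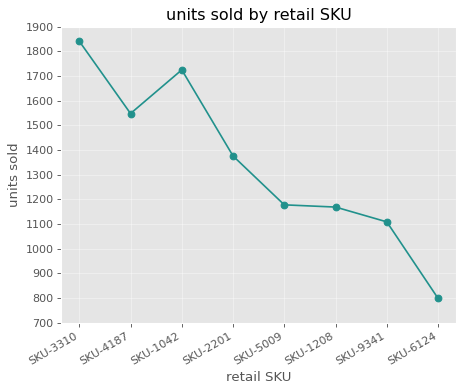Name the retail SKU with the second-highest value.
Top 3: SKU-3310 ≈ 1800, SKU-1042 ≈ 1700, SKU-4187 ≈ 1500.

SKU-1042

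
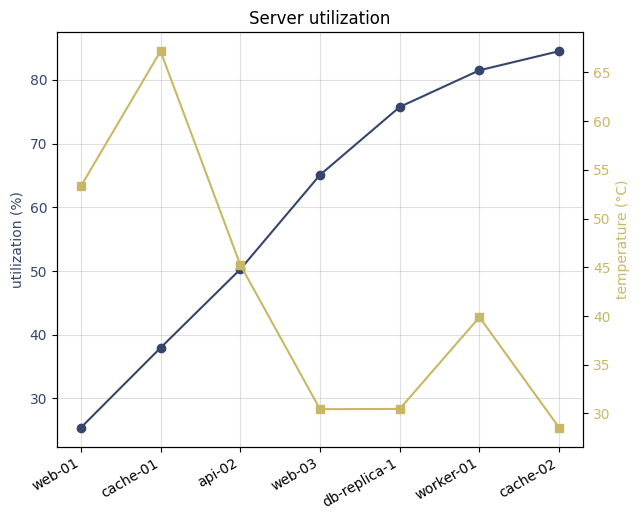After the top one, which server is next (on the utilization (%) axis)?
Top 3 (on the utilization (%) axis): cache-02 ≈ 85, worker-01 ≈ 80, db-replica-1 ≈ 75.

worker-01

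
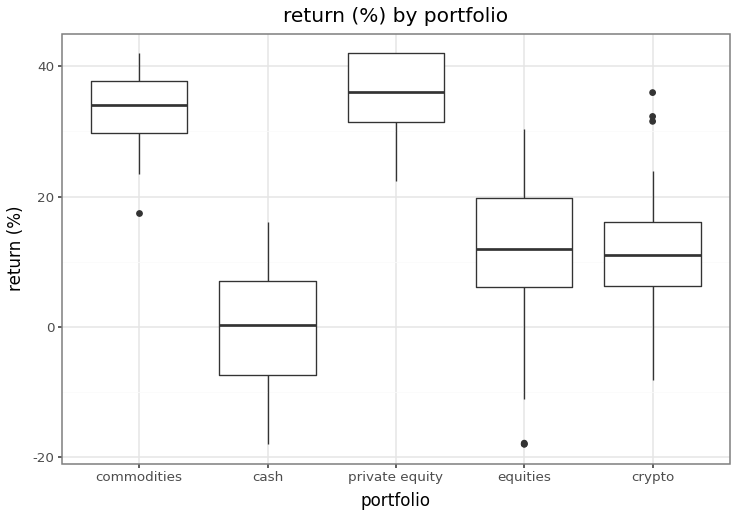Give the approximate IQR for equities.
≈ 15

Q3 ≈ 20, Q1 ≈ 5; IQR ≈ 15.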